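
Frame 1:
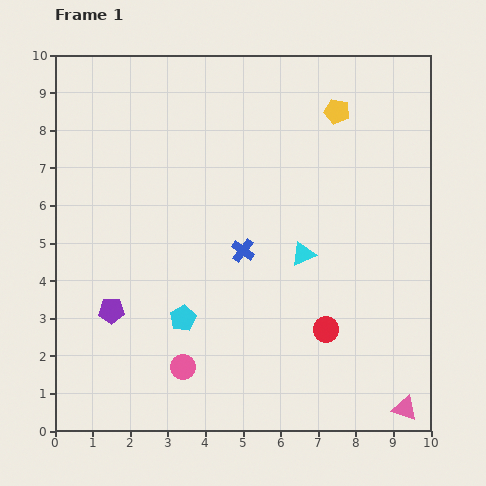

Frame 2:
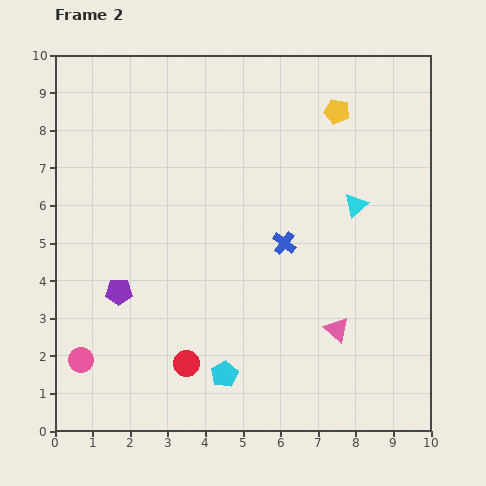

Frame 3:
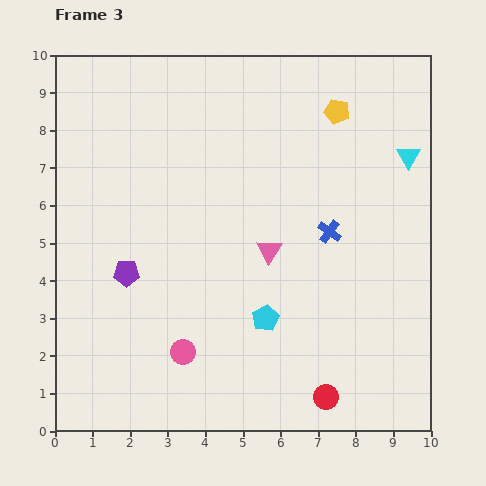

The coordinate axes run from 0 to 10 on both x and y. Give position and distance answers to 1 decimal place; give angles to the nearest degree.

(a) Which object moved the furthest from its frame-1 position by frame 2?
the red circle

(moved 3.8; next 2.8)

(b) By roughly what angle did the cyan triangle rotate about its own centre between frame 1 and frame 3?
36° counter-clockwise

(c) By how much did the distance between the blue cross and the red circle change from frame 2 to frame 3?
+0.3

Distance in frame 2: 4.1. Distance in frame 3: 4.4.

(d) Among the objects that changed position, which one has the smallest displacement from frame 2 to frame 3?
the purple pentagon

(moved 0.5)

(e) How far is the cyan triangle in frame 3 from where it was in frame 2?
1.9

The cyan triangle moved from (8.0, 6.0) to (9.4, 7.3), a distance of √(1.4² + 1.3²) ≈ 1.9.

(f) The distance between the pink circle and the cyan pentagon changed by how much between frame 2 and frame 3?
-1.4

Distance in frame 2: 3.8. Distance in frame 3: 2.4.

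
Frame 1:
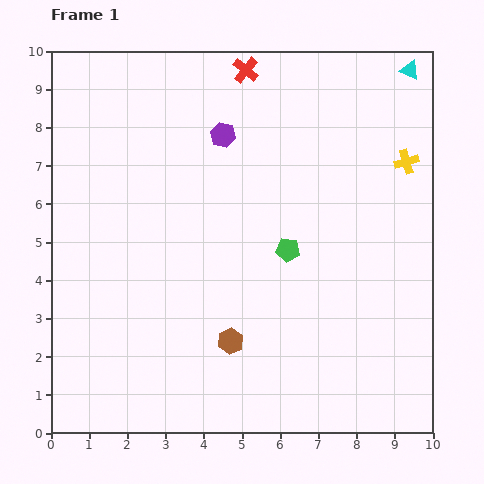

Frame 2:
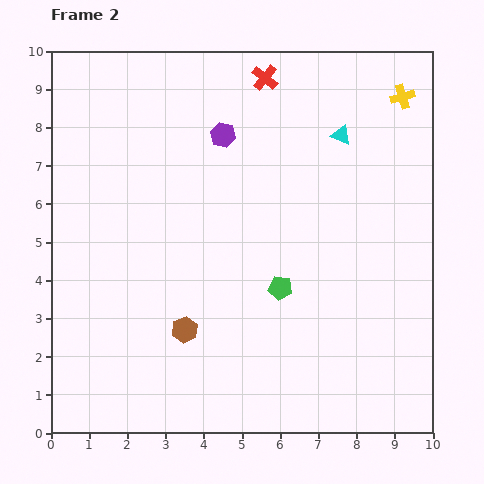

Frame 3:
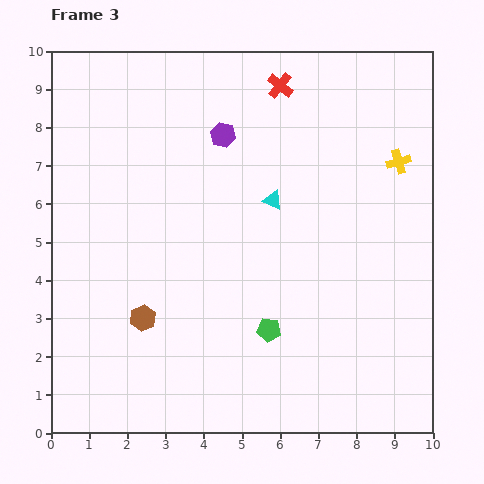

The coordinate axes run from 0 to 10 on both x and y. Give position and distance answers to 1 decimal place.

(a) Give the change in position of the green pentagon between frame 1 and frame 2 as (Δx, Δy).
(-0.2, -1.0)

The green pentagon was at (6.2, 4.8) in frame 1 and (6.0, 3.8) in frame 2.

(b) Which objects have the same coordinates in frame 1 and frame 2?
the purple hexagon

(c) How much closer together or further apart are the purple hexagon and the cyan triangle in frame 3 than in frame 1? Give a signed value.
-3.1

Distance in frame 1: 5.2. Distance in frame 3: 2.1.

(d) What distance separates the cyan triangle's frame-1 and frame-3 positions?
5.0

The cyan triangle moved from (9.4, 9.5) to (5.8, 6.1), a distance of √(3.6² + 3.4²) ≈ 5.0.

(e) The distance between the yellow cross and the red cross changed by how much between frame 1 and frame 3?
-1.1

Distance in frame 1: 4.8. Distance in frame 3: 3.7.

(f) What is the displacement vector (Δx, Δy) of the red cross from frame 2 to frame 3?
(0.4, -0.2)

The red cross was at (5.6, 9.3) in frame 2 and (6.0, 9.1) in frame 3.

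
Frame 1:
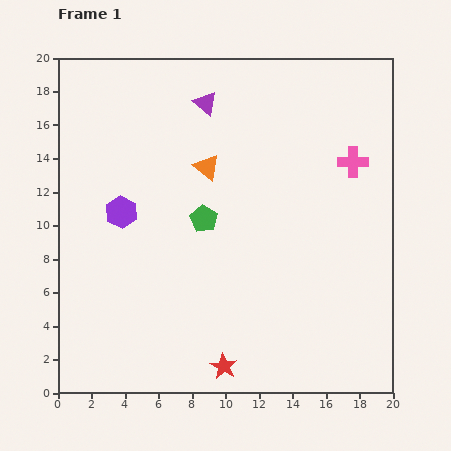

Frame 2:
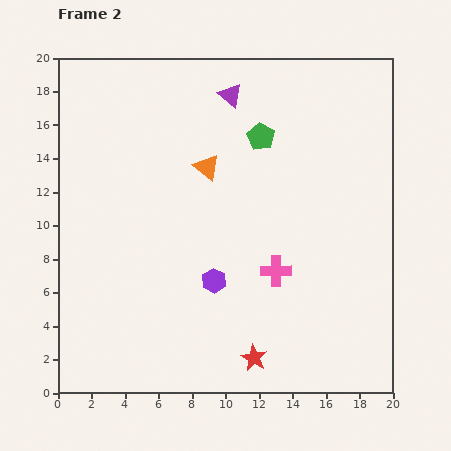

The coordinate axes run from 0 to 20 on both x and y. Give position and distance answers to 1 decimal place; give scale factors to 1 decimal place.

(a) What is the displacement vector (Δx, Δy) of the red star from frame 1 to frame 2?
(1.8, 0.5)

The red star was at (9.9, 1.6) in frame 1 and (11.7, 2.1) in frame 2.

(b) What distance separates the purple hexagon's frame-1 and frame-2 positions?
6.9

The purple hexagon moved from (3.8, 10.8) to (9.3, 6.7), a distance of √(5.5² + 4.1²) ≈ 6.9.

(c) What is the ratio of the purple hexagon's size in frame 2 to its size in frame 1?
0.8×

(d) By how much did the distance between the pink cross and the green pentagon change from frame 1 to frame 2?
-1.4

Distance in frame 1: 9.5. Distance in frame 2: 8.1.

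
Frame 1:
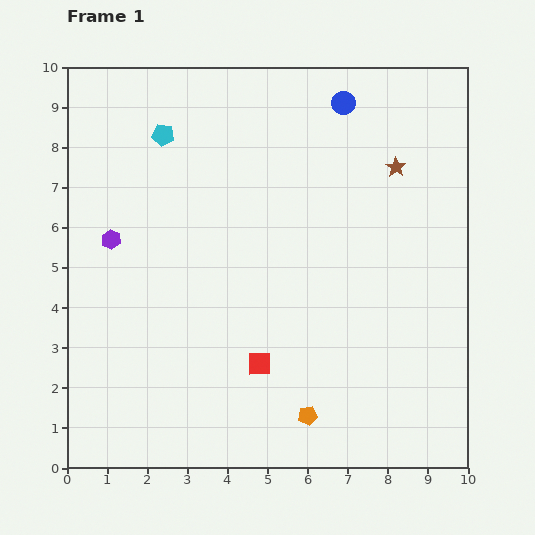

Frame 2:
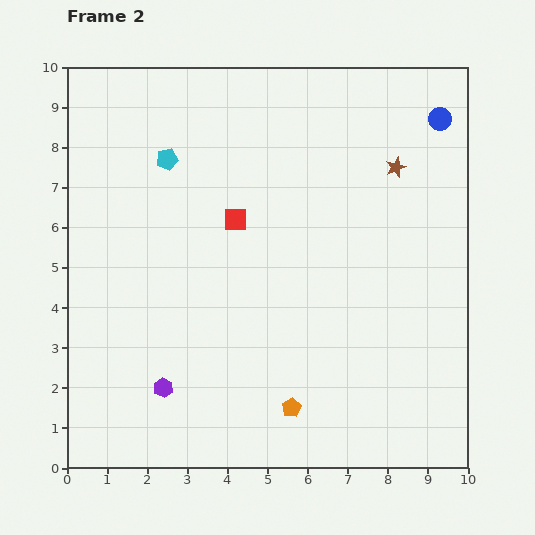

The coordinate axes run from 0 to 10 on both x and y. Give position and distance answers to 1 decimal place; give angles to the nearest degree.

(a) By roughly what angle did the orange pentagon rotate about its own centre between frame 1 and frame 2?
22° counter-clockwise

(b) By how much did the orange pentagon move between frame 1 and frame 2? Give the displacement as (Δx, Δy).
(-0.4, 0.2)

The orange pentagon was at (6.0, 1.3) in frame 1 and (5.6, 1.5) in frame 2.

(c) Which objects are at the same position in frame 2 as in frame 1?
the brown star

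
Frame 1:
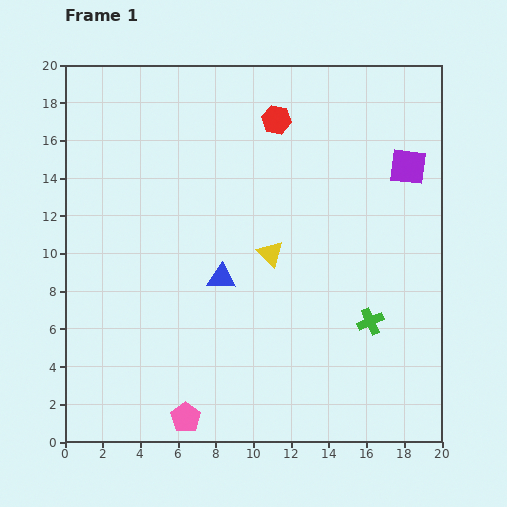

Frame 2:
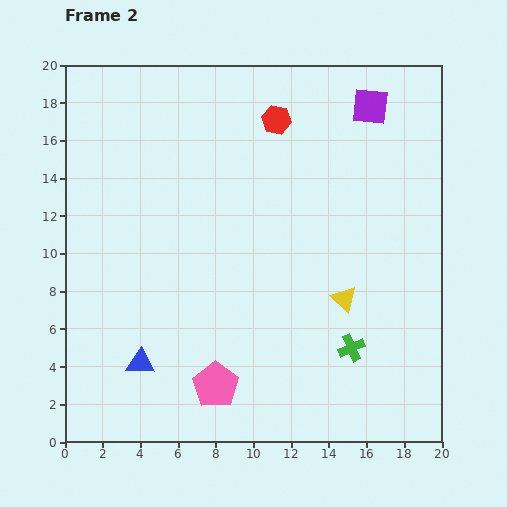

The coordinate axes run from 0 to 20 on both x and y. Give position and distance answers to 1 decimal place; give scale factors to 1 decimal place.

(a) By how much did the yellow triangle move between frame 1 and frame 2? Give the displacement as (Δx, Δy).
(3.9, -2.4)

The yellow triangle was at (10.9, 10.0) in frame 1 and (14.8, 7.6) in frame 2.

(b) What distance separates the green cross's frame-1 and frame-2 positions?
1.7

The green cross moved from (16.2, 6.4) to (15.2, 5.0), a distance of √(1.0² + 1.4²) ≈ 1.7.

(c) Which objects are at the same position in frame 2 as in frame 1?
the red hexagon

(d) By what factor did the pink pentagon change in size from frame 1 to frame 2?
1.5×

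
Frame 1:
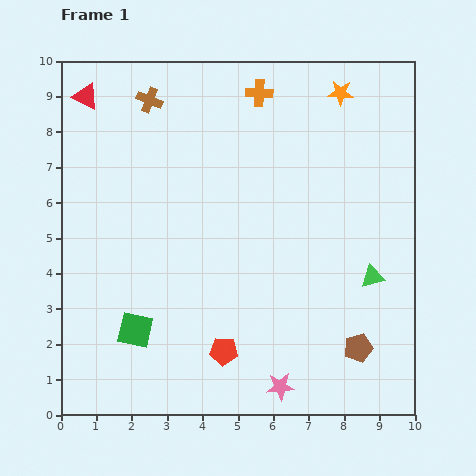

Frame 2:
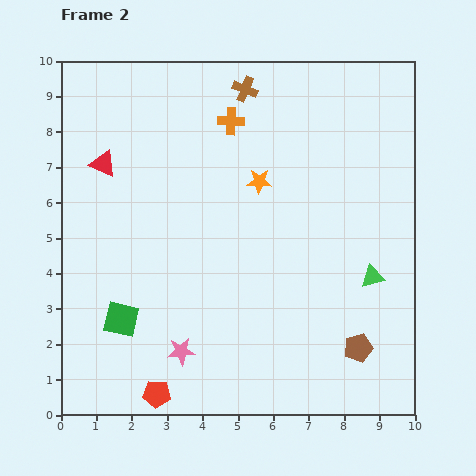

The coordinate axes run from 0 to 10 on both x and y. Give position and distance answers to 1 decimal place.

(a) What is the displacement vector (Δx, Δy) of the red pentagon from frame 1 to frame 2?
(-1.9, -1.2)

The red pentagon was at (4.6, 1.8) in frame 1 and (2.7, 0.6) in frame 2.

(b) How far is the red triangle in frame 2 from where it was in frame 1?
2.0

The red triangle moved from (0.7, 9.0) to (1.2, 7.1), a distance of √(0.5² + 1.9²) ≈ 2.0.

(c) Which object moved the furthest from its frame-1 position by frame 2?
the orange star

(moved 3.4; next 3.0)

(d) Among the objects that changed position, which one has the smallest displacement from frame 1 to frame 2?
the green square

(moved 0.5)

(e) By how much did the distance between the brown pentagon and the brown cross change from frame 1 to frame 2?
-1.2

Distance in frame 1: 9.2. Distance in frame 2: 8.0.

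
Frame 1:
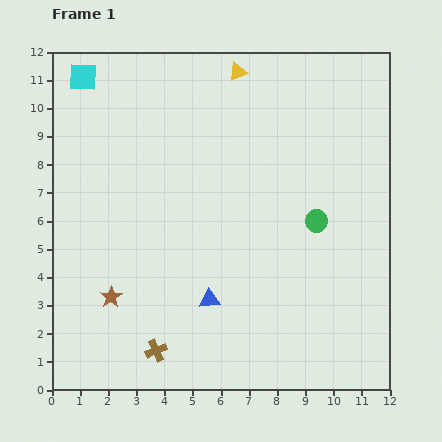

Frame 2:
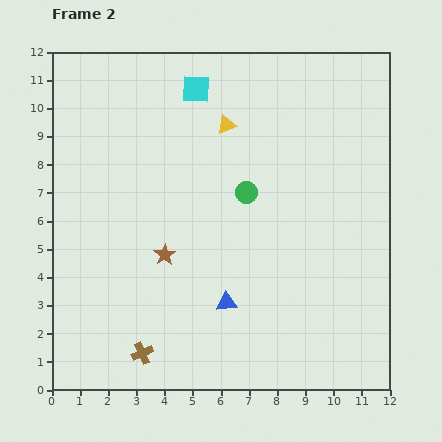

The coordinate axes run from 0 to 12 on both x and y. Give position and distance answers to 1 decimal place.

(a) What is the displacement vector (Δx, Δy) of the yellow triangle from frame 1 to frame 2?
(-0.4, -1.9)

The yellow triangle was at (6.6, 11.3) in frame 1 and (6.2, 9.4) in frame 2.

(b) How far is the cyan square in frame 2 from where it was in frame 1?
4.0

The cyan square moved from (1.1, 11.1) to (5.1, 10.7), a distance of √(4.0² + 0.4²) ≈ 4.0.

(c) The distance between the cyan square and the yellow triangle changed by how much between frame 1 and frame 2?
-3.8

Distance in frame 1: 5.5. Distance in frame 2: 1.7.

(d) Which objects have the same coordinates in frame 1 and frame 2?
none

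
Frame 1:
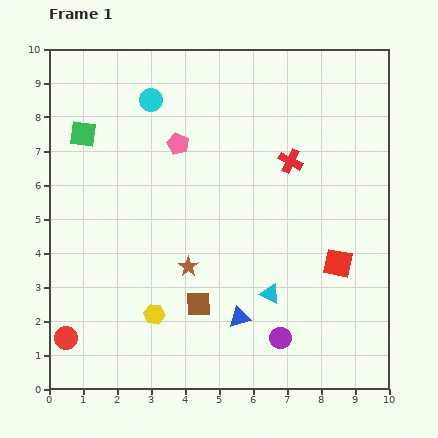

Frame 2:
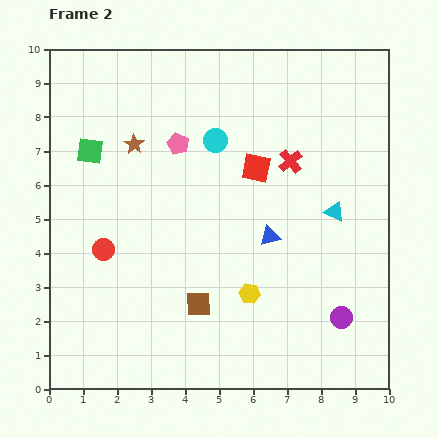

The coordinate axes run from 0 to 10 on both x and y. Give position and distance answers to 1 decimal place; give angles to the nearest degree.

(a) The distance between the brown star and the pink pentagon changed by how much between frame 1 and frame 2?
-2.3

Distance in frame 1: 3.6. Distance in frame 2: 1.3.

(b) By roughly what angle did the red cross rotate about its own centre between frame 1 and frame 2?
23° clockwise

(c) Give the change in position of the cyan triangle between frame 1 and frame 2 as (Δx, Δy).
(1.9, 2.4)

The cyan triangle was at (6.5, 2.8) in frame 1 and (8.4, 5.2) in frame 2.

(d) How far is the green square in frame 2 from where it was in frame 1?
0.5

The green square moved from (1.0, 7.5) to (1.2, 7.0), a distance of √(0.2² + 0.5²) ≈ 0.5.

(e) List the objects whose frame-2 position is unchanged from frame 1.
the red cross, the pink pentagon, the brown square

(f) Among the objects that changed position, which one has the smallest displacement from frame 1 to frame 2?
the green square

(moved 0.5)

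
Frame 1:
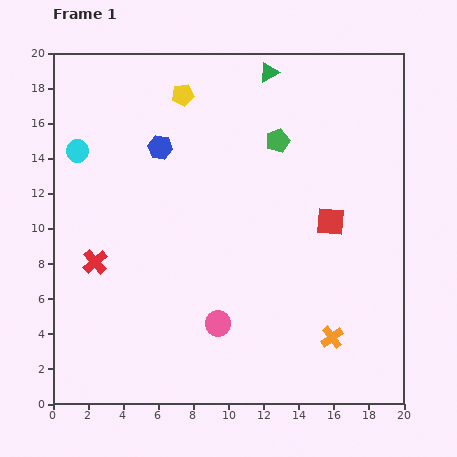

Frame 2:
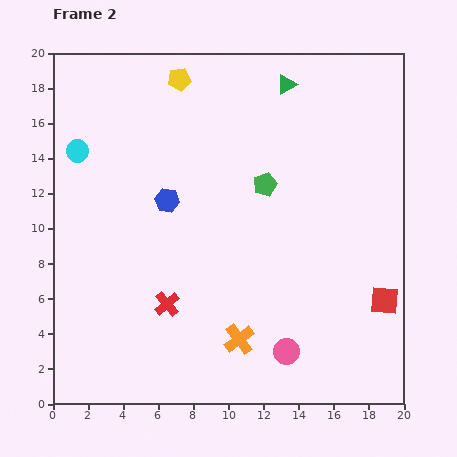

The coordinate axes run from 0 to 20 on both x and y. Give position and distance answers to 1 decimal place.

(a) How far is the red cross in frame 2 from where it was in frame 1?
4.8

The red cross moved from (2.4, 8.1) to (6.5, 5.7), a distance of √(4.1² + 2.4²) ≈ 4.8.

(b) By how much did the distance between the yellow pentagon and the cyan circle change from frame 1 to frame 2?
+0.3

Distance in frame 1: 6.8. Distance in frame 2: 7.1.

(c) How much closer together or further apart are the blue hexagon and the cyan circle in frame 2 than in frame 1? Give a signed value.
+1.1

Distance in frame 1: 4.7. Distance in frame 2: 5.8.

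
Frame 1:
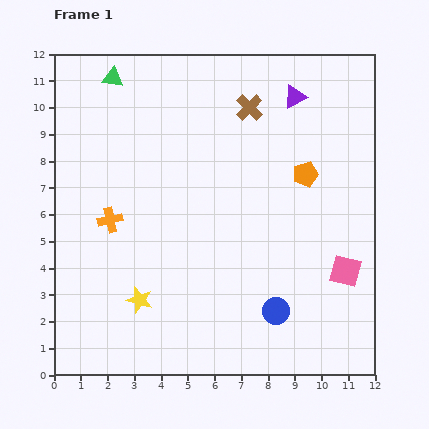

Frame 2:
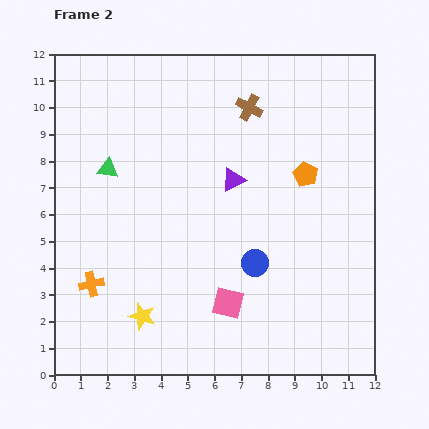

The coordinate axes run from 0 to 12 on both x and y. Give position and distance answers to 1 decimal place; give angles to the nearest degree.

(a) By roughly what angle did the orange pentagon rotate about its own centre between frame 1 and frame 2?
29° counter-clockwise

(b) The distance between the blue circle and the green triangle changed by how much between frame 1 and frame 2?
-4.1

Distance in frame 1: 10.6. Distance in frame 2: 6.5.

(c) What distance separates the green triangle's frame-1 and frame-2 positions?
3.4

The green triangle moved from (2.2, 11.1) to (2.0, 7.7), a distance of √(0.2² + 3.4²) ≈ 3.4.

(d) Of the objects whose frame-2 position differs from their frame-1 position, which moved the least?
the yellow star

(moved 0.6)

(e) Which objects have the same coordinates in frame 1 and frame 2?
the orange pentagon, the brown cross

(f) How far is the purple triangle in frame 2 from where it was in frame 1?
3.9

The purple triangle moved from (9.0, 10.4) to (6.7, 7.3), a distance of √(2.3² + 3.1²) ≈ 3.9.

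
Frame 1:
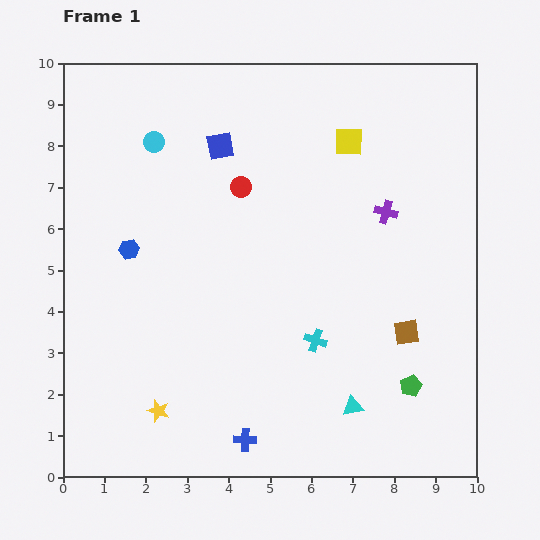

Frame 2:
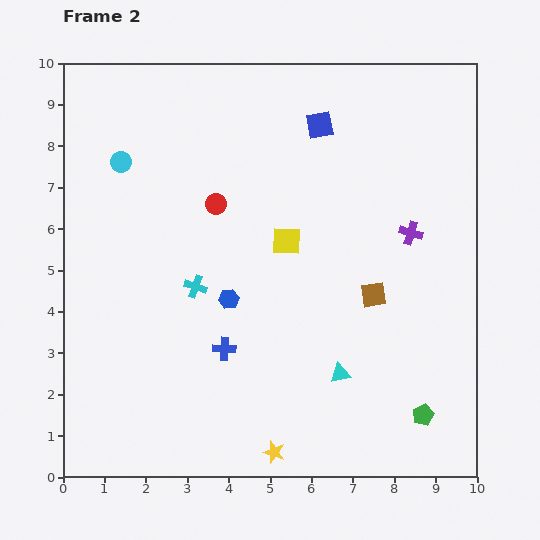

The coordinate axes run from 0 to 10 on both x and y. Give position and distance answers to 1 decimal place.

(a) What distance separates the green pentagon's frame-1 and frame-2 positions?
0.8

The green pentagon moved from (8.4, 2.2) to (8.7, 1.5), a distance of √(0.3² + 0.7²) ≈ 0.8.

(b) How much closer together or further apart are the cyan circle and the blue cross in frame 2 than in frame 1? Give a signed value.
-2.4

Distance in frame 1: 7.5. Distance in frame 2: 5.1.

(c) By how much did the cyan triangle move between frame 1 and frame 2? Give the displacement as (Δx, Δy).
(-0.3, 0.8)

The cyan triangle was at (7.0, 1.7) in frame 1 and (6.7, 2.5) in frame 2.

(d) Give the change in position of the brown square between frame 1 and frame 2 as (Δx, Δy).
(-0.8, 0.9)

The brown square was at (8.3, 3.5) in frame 1 and (7.5, 4.4) in frame 2.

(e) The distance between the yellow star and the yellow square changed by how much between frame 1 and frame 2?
-2.9

Distance in frame 1: 8.0. Distance in frame 2: 5.1.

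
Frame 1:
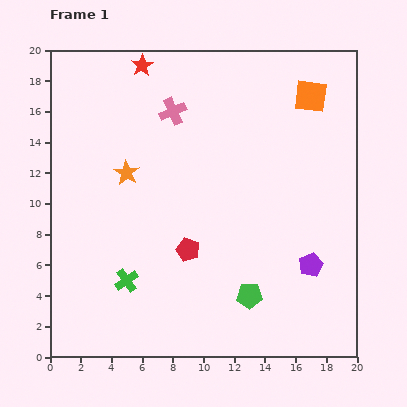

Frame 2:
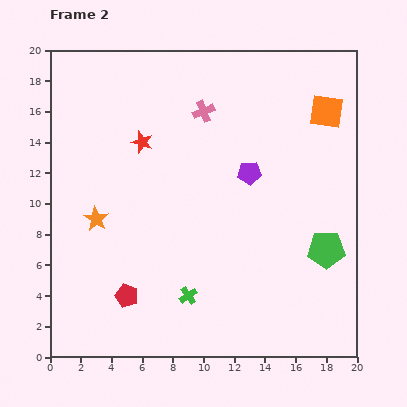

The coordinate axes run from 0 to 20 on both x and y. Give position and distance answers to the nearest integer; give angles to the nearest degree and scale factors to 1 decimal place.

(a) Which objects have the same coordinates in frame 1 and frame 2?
none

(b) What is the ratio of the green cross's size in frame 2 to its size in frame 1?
0.8×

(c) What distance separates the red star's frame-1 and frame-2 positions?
5

The red star moved from (6, 19) to (6, 14), a distance of √(0² + 5²) ≈ 5.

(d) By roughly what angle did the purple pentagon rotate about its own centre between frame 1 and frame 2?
20° clockwise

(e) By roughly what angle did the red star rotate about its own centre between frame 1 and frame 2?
23° counter-clockwise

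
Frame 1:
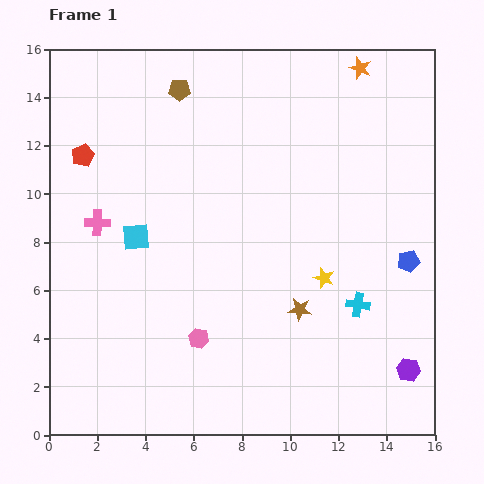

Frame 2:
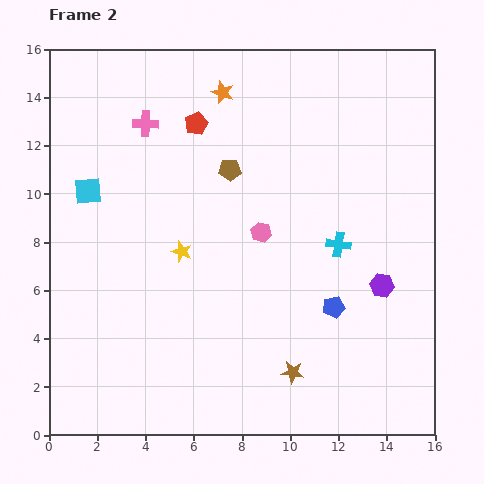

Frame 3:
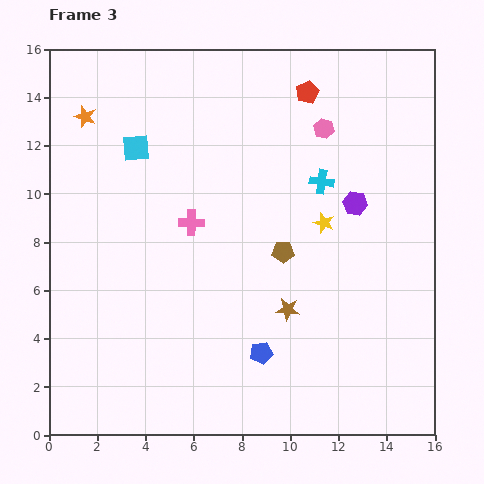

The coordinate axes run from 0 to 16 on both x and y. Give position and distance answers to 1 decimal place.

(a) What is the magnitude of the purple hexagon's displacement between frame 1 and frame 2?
3.7

The purple hexagon moved from (14.9, 2.7) to (13.8, 6.2), a distance of √(1.1² + 3.5²) ≈ 3.7.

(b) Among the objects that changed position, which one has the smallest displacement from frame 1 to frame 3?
the brown star

(moved 0.5)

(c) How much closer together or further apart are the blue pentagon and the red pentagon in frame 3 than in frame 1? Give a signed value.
-3.2

Distance in frame 1: 14.2. Distance in frame 3: 11.0.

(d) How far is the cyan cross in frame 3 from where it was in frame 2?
2.7

The cyan cross moved from (12.0, 7.9) to (11.3, 10.5), a distance of √(0.7² + 2.6²) ≈ 2.7.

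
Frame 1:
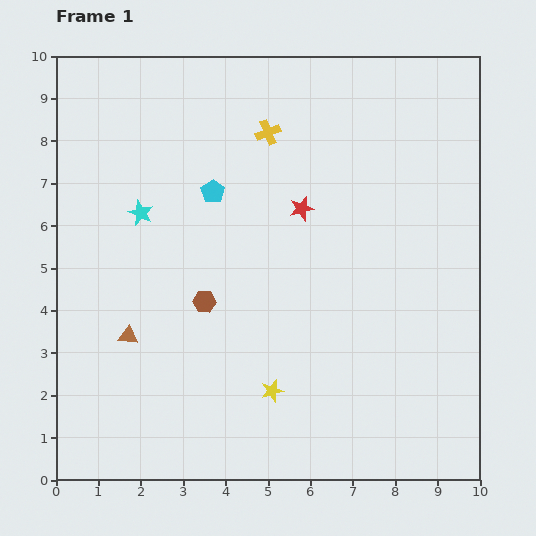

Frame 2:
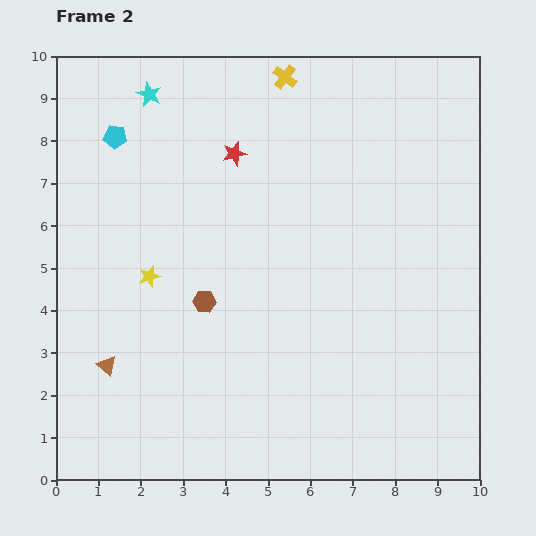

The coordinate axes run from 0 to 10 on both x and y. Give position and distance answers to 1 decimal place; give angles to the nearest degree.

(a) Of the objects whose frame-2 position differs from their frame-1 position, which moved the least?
the brown triangle

(moved 0.9)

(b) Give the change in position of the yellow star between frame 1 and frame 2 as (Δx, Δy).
(-2.9, 2.7)

The yellow star was at (5.1, 2.1) in frame 1 and (2.2, 4.8) in frame 2.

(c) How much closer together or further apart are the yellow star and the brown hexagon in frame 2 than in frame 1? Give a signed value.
-1.2

Distance in frame 1: 2.6. Distance in frame 2: 1.4.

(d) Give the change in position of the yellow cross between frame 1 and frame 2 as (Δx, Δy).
(0.4, 1.3)

The yellow cross was at (5.0, 8.2) in frame 1 and (5.4, 9.5) in frame 2.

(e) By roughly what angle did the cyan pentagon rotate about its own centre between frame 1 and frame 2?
31° counter-clockwise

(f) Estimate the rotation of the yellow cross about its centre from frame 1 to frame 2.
32° counter-clockwise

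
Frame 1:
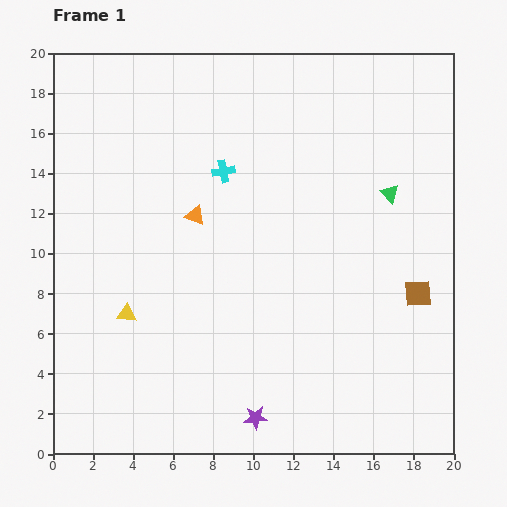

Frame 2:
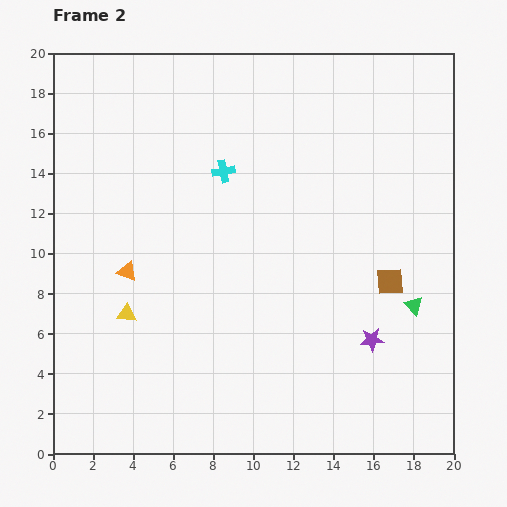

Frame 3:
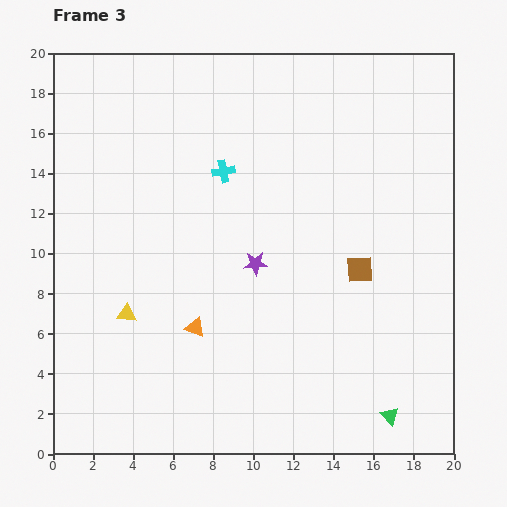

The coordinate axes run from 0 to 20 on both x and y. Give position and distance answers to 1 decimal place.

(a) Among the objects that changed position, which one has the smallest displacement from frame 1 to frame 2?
the brown square

(moved 1.5)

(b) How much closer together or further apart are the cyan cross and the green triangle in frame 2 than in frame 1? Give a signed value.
+3.2

Distance in frame 1: 8.4. Distance in frame 2: 11.6.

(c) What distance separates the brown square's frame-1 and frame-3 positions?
3.1

The brown square moved from (18.2, 8.0) to (15.3, 9.2), a distance of √(2.9² + 1.2²) ≈ 3.1.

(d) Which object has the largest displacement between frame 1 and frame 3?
the green triangle

(moved 11.1; next 7.7)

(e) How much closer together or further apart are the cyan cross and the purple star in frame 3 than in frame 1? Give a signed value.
-7.5

Distance in frame 1: 12.4. Distance in frame 3: 4.9.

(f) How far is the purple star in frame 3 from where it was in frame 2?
6.9

The purple star moved from (15.9, 5.7) to (10.1, 9.5), a distance of √(5.8² + 3.8²) ≈ 6.9.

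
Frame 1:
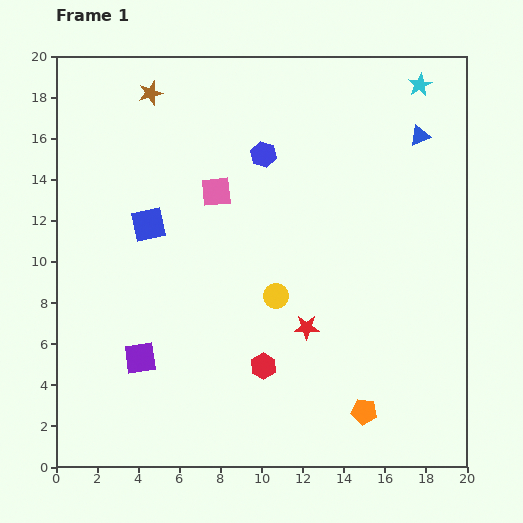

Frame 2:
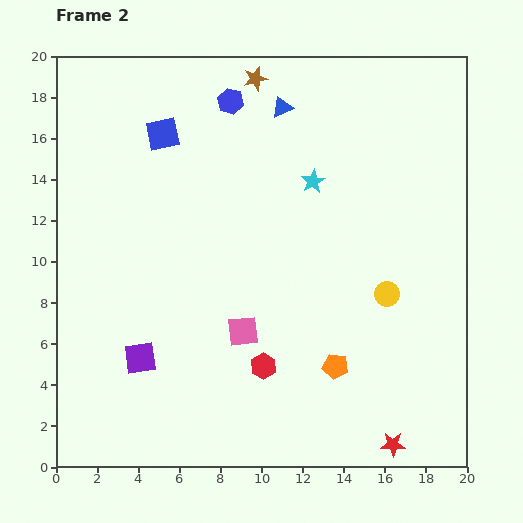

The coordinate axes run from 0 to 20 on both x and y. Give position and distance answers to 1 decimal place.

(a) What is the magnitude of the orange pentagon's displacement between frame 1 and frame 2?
2.6

The orange pentagon moved from (15.0, 2.7) to (13.6, 4.9), a distance of √(1.4² + 2.2²) ≈ 2.6.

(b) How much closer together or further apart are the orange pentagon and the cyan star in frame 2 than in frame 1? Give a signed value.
-7.0

Distance in frame 1: 16.1. Distance in frame 2: 9.1.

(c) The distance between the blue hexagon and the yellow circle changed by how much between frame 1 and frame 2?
+5.2

Distance in frame 1: 6.9. Distance in frame 2: 12.1.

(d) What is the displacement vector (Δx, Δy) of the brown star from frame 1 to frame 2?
(5.1, 0.7)

The brown star was at (4.6, 18.2) in frame 1 and (9.7, 18.9) in frame 2.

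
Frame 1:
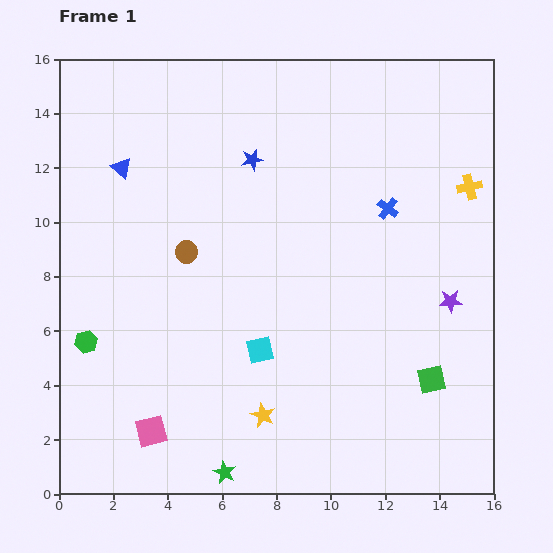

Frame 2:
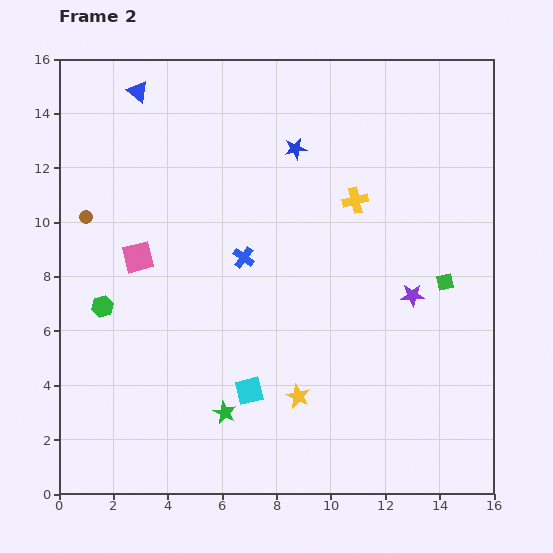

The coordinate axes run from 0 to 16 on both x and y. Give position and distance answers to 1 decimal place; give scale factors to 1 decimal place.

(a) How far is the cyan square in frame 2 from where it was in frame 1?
1.6

The cyan square moved from (7.4, 5.3) to (7.0, 3.8), a distance of √(0.4² + 1.5²) ≈ 1.6.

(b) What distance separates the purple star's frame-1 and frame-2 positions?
1.4

The purple star moved from (14.4, 7.1) to (13.0, 7.3), a distance of √(1.4² + 0.2²) ≈ 1.4.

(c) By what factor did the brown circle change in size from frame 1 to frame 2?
0.6×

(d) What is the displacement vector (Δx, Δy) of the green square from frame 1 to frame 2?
(0.5, 3.6)

The green square was at (13.7, 4.2) in frame 1 and (14.2, 7.8) in frame 2.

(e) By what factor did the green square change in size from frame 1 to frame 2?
0.6×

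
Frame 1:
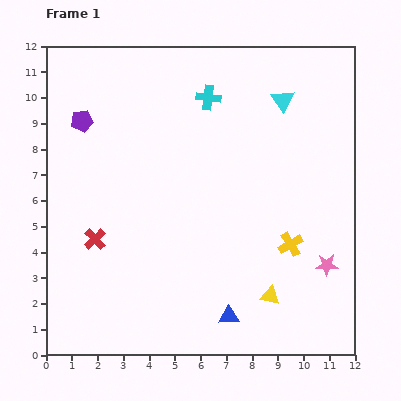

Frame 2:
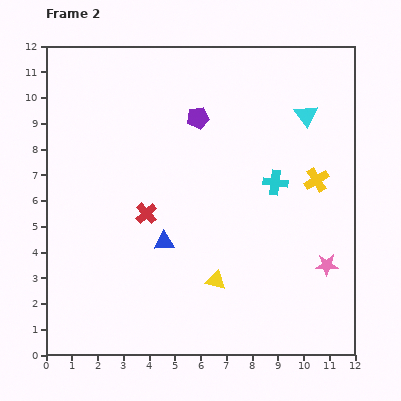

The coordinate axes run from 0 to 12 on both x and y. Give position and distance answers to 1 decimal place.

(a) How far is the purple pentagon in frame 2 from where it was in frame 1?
4.5

The purple pentagon moved from (1.4, 9.1) to (5.9, 9.2), a distance of √(4.5² + 0.1²) ≈ 4.5.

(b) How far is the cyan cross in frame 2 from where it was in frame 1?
4.2

The cyan cross moved from (6.3, 10.0) to (8.9, 6.7), a distance of √(2.6² + 3.3²) ≈ 4.2.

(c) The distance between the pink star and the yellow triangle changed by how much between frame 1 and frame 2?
+1.8

Distance in frame 1: 2.5. Distance in frame 2: 4.3.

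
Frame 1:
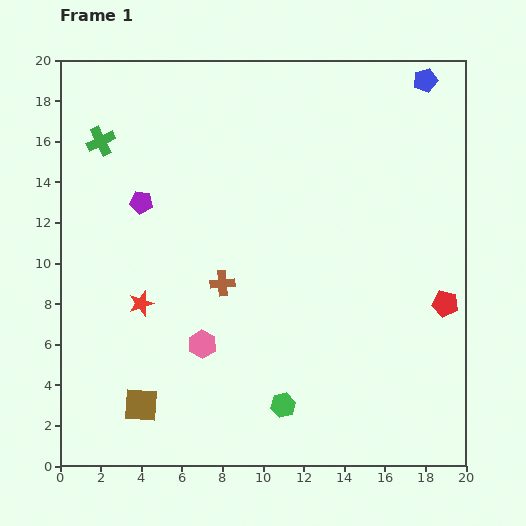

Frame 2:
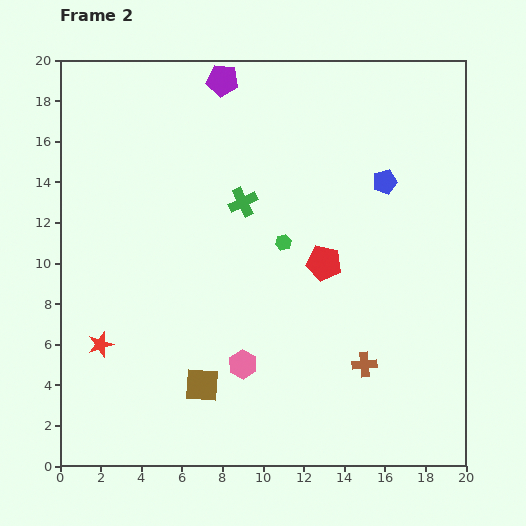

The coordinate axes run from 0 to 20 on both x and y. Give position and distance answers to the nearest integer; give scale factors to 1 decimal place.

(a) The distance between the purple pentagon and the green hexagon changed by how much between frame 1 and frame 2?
-3

Distance in frame 1: 12. Distance in frame 2: 9.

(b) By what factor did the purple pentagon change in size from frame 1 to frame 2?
1.4×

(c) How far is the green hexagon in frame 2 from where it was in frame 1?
8

The green hexagon moved from (11, 3) to (11, 11), a distance of √(0² + 8²) ≈ 8.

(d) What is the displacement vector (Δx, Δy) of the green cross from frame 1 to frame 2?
(7, -3)

The green cross was at (2, 16) in frame 1 and (9, 13) in frame 2.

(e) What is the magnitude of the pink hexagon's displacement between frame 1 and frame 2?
2

The pink hexagon moved from (7, 6) to (9, 5), a distance of √(2² + 1²) ≈ 2.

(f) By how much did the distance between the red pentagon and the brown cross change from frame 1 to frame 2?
-6

Distance in frame 1: 11. Distance in frame 2: 5.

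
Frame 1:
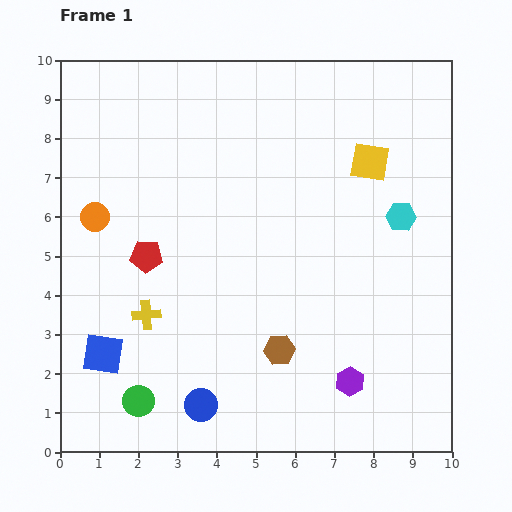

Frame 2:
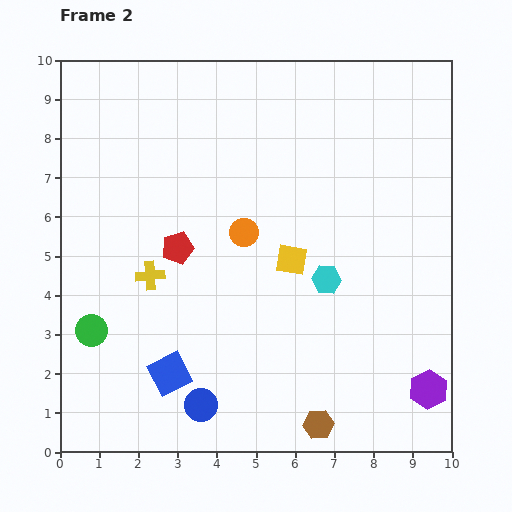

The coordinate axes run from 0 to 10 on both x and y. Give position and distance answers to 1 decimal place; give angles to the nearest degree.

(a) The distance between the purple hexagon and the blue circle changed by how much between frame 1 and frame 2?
+2.0

Distance in frame 1: 3.8. Distance in frame 2: 5.8.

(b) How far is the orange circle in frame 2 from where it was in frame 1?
3.8

The orange circle moved from (0.9, 6.0) to (4.7, 5.6), a distance of √(3.8² + 0.4²) ≈ 3.8.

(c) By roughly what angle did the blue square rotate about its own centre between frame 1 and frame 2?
36° counter-clockwise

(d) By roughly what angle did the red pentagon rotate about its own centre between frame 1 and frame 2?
20° counter-clockwise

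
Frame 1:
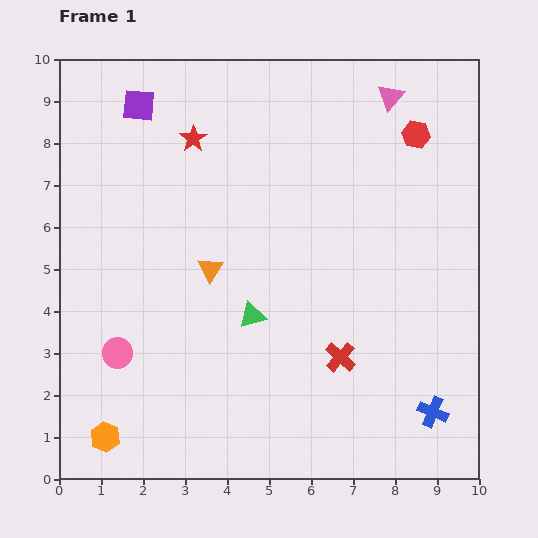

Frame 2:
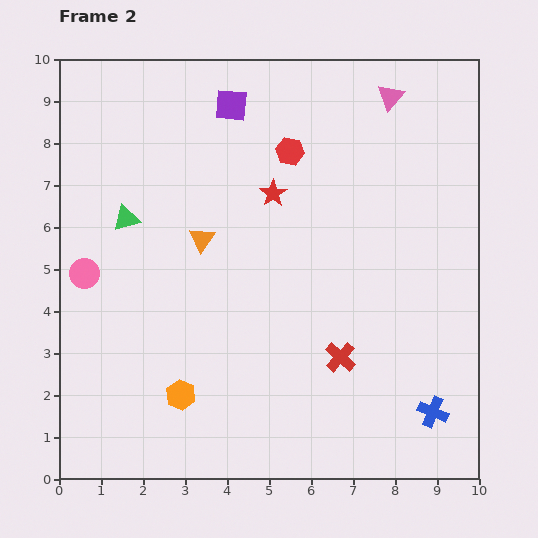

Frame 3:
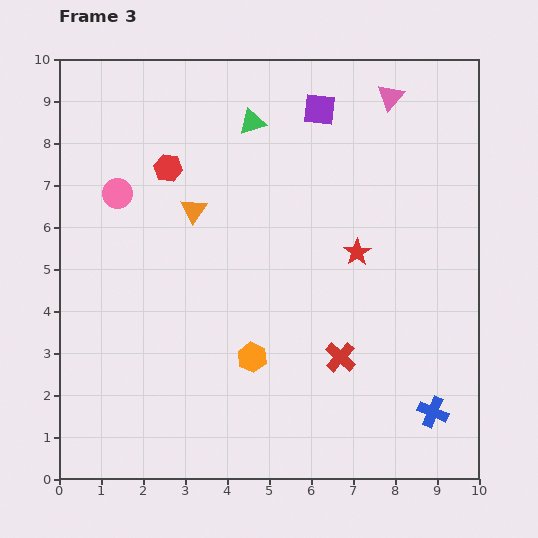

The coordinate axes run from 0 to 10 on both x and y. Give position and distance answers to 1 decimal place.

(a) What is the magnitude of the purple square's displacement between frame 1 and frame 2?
2.2

The purple square moved from (1.9, 8.9) to (4.1, 8.9), a distance of √(2.2² + 0.0²) ≈ 2.2.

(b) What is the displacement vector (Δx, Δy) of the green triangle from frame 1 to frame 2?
(-3.0, 2.3)

The green triangle was at (4.6, 3.9) in frame 1 and (1.6, 6.2) in frame 2.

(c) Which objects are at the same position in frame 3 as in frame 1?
the blue cross, the red cross, the pink triangle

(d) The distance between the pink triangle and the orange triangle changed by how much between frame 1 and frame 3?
-0.5

Distance in frame 1: 5.9. Distance in frame 3: 5.4.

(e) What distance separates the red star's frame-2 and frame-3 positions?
2.4

The red star moved from (5.1, 6.8) to (7.1, 5.4), a distance of √(2.0² + 1.4²) ≈ 2.4.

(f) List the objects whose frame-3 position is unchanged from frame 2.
the blue cross, the red cross, the pink triangle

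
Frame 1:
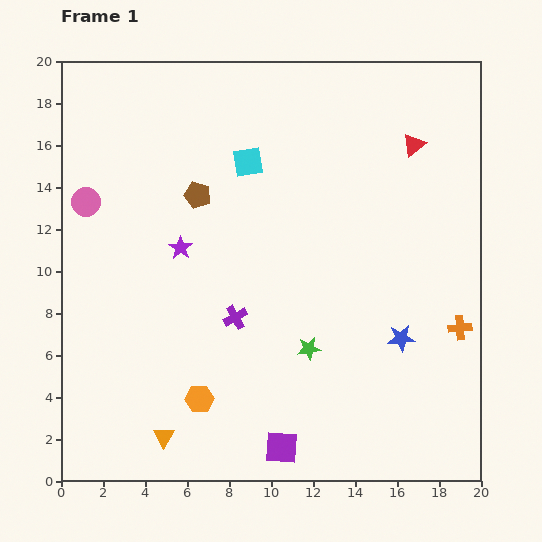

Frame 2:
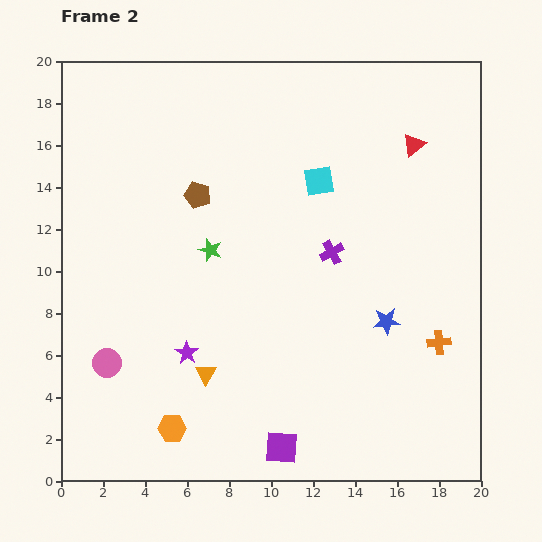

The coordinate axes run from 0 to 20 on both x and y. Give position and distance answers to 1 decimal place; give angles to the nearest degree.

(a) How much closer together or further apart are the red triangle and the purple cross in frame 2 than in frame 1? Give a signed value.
-5.4

Distance in frame 1: 11.8. Distance in frame 2: 6.4.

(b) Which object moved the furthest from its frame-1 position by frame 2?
the pink circle

(moved 7.8; next 6.6)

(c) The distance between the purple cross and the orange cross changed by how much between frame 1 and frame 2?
-4.0

Distance in frame 1: 10.7. Distance in frame 2: 6.7.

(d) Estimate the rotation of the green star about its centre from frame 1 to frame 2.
27° clockwise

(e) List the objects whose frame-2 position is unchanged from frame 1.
the brown pentagon, the purple square, the red triangle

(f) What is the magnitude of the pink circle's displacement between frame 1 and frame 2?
7.8

The pink circle moved from (1.2, 13.3) to (2.2, 5.6), a distance of √(1.0² + 7.7²) ≈ 7.8.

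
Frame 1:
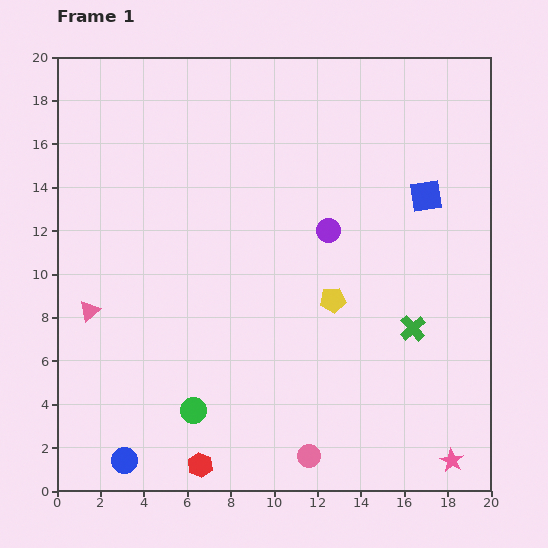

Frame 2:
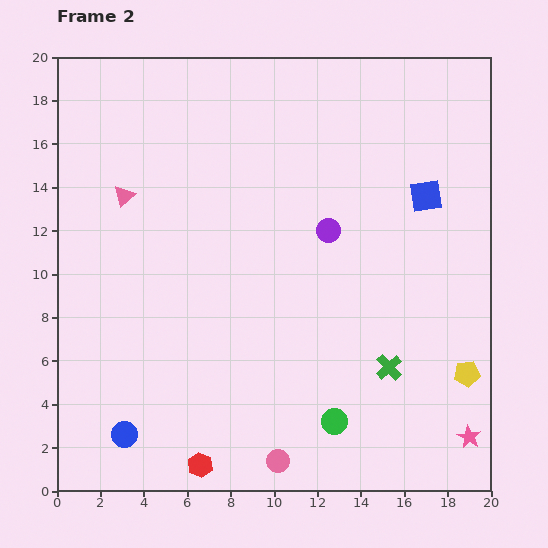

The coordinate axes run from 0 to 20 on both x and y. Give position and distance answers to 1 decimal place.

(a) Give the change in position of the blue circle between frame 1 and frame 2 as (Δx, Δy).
(0.0, 1.2)

The blue circle was at (3.1, 1.4) in frame 1 and (3.1, 2.6) in frame 2.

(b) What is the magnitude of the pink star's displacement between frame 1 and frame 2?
1.4

The pink star moved from (18.2, 1.4) to (19.0, 2.5), a distance of √(0.8² + 1.1²) ≈ 1.4.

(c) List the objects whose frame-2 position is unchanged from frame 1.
the red hexagon, the purple circle, the blue square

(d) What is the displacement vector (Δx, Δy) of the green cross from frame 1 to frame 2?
(-1.1, -1.8)

The green cross was at (16.4, 7.5) in frame 1 and (15.3, 5.7) in frame 2.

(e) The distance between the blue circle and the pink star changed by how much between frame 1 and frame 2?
+0.8

Distance in frame 1: 15.1. Distance in frame 2: 15.9.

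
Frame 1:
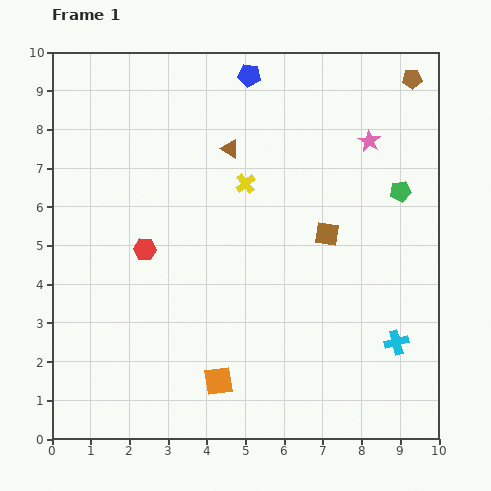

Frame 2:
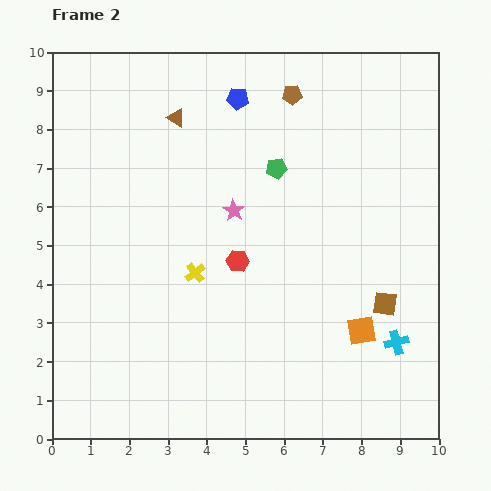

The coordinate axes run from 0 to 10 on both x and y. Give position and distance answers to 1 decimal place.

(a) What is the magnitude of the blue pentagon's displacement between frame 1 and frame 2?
0.7

The blue pentagon moved from (5.1, 9.4) to (4.8, 8.8), a distance of √(0.3² + 0.6²) ≈ 0.7.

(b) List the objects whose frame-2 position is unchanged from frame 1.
the cyan cross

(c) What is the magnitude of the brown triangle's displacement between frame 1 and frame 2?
1.6

The brown triangle moved from (4.6, 7.5) to (3.2, 8.3), a distance of √(1.4² + 0.8²) ≈ 1.6.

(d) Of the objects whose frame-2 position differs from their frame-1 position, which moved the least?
the blue pentagon

(moved 0.7)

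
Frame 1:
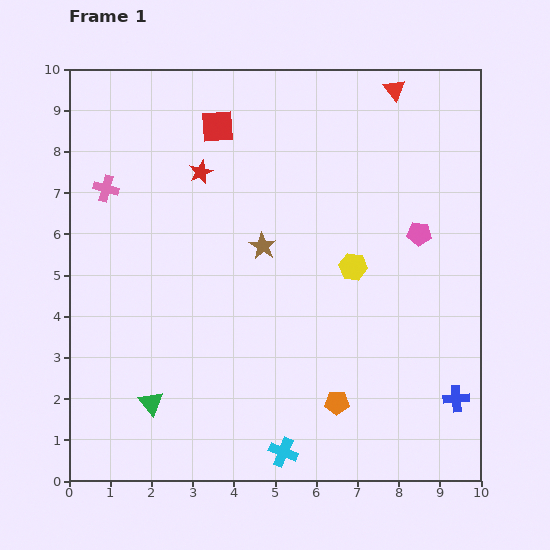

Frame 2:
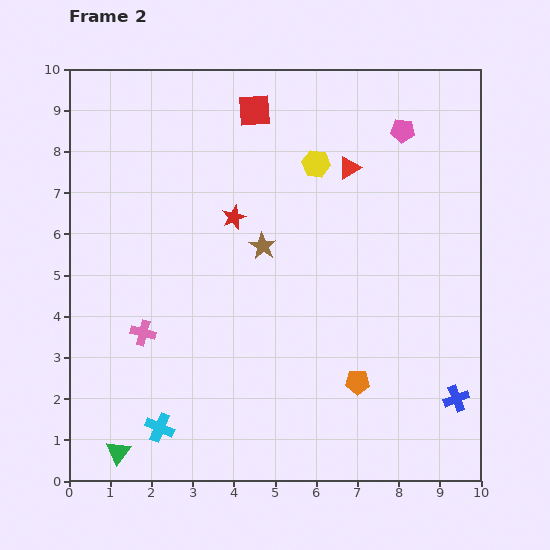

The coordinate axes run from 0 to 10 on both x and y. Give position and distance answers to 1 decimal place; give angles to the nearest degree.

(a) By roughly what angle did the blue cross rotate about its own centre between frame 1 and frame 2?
16° counter-clockwise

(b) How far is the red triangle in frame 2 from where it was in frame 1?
2.2

The red triangle moved from (7.9, 9.5) to (6.8, 7.6), a distance of √(1.1² + 1.9²) ≈ 2.2.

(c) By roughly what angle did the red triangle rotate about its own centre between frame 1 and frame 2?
38° clockwise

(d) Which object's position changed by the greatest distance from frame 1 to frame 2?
the pink cross

(moved 3.6; next 3.1)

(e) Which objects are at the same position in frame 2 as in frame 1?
the blue cross, the brown star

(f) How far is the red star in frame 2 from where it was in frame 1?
1.4

The red star moved from (3.2, 7.5) to (4.0, 6.4), a distance of √(0.8² + 1.1²) ≈ 1.4.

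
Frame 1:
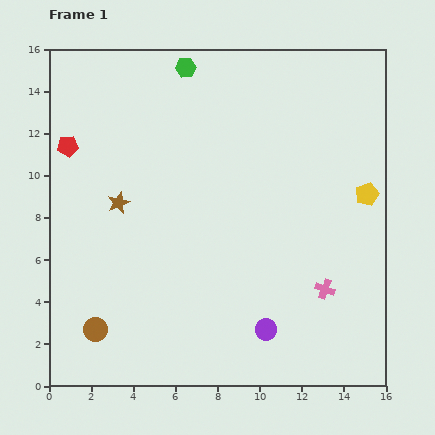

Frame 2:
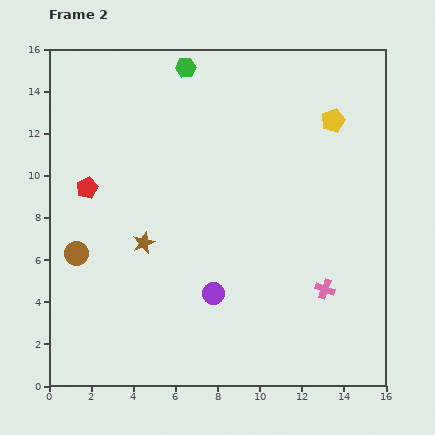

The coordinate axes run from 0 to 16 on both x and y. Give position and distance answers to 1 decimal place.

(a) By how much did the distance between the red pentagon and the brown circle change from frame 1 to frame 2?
-5.7

Distance in frame 1: 8.8. Distance in frame 2: 3.1.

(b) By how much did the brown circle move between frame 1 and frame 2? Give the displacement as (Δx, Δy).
(-0.9, 3.6)

The brown circle was at (2.2, 2.7) in frame 1 and (1.3, 6.3) in frame 2.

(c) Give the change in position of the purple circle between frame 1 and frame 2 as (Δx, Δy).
(-2.5, 1.7)

The purple circle was at (10.3, 2.7) in frame 1 and (7.8, 4.4) in frame 2.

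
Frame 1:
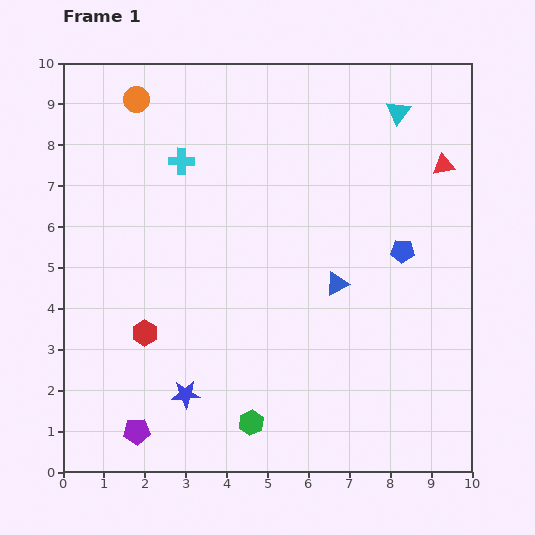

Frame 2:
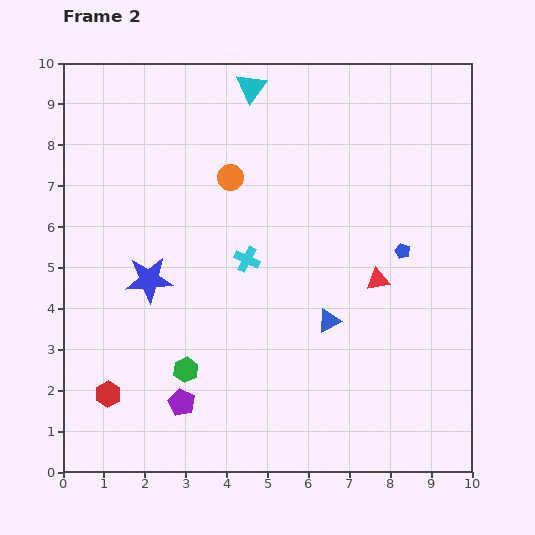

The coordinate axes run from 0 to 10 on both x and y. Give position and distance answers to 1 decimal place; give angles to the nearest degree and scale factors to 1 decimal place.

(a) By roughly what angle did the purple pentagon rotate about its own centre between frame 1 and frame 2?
29° clockwise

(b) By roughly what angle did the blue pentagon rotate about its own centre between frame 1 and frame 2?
16° clockwise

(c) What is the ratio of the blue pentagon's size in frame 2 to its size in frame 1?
0.6×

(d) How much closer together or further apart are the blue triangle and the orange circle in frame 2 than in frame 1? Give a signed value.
-2.5

Distance in frame 1: 6.7. Distance in frame 2: 4.2.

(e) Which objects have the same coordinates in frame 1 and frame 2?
the blue pentagon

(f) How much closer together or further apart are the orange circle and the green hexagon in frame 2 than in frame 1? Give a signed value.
-3.6

Distance in frame 1: 8.4. Distance in frame 2: 4.8.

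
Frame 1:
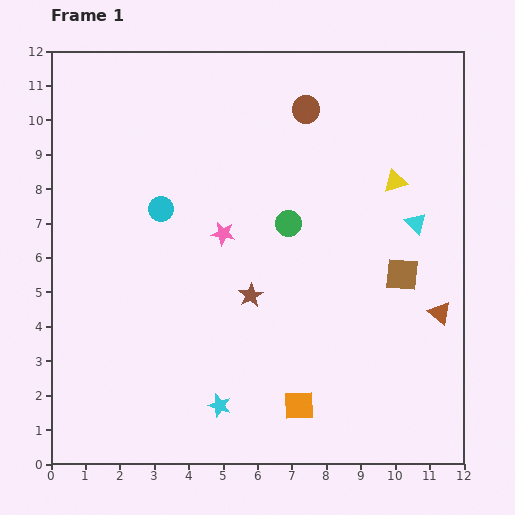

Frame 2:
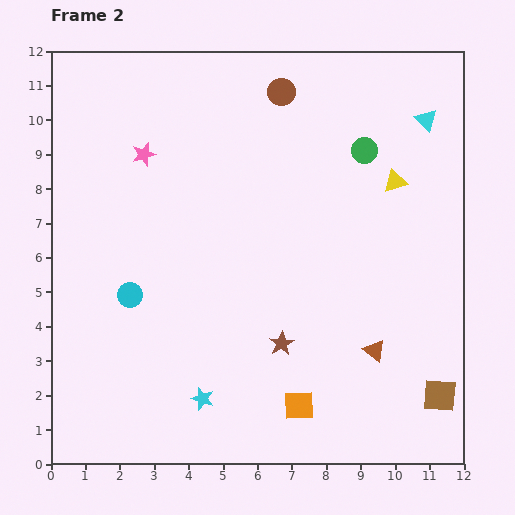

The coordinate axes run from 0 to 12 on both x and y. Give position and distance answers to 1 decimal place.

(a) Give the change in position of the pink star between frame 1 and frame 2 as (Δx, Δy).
(-2.3, 2.3)

The pink star was at (5.0, 6.7) in frame 1 and (2.7, 9.0) in frame 2.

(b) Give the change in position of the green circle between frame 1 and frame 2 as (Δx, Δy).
(2.2, 2.1)

The green circle was at (6.9, 7.0) in frame 1 and (9.1, 9.1) in frame 2.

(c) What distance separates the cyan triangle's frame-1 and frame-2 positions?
3.0

The cyan triangle moved from (10.6, 7.0) to (10.9, 10.0), a distance of √(0.3² + 3.0²) ≈ 3.0.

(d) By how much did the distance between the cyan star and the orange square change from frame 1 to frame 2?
+0.5

Distance in frame 1: 2.3. Distance in frame 2: 2.8.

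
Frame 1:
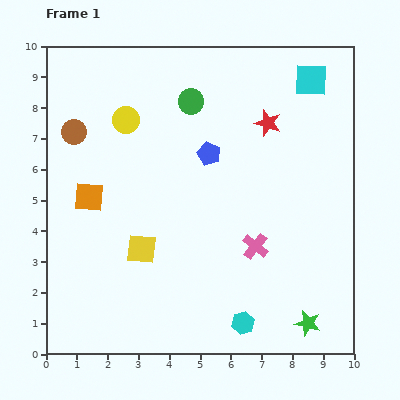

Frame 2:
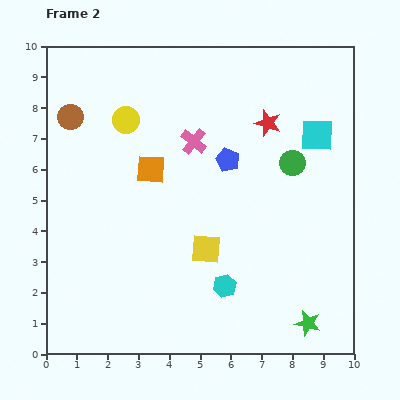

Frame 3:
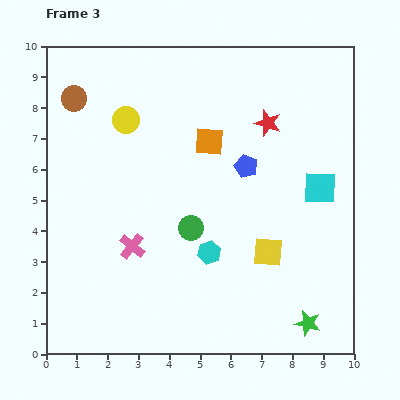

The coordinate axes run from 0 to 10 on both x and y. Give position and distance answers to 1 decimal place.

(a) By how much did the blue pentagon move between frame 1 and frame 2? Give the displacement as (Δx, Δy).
(0.6, -0.2)

The blue pentagon was at (5.3, 6.5) in frame 1 and (5.9, 6.3) in frame 2.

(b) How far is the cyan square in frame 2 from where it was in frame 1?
1.8

The cyan square moved from (8.6, 8.9) to (8.8, 7.1), a distance of √(0.2² + 1.8²) ≈ 1.8.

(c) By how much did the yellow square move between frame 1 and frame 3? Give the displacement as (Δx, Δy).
(4.1, -0.1)

The yellow square was at (3.1, 3.4) in frame 1 and (7.2, 3.3) in frame 3.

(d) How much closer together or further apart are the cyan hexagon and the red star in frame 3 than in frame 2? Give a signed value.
-0.9

Distance in frame 2: 5.5. Distance in frame 3: 4.6.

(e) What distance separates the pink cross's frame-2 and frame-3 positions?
3.9

The pink cross moved from (4.8, 6.9) to (2.8, 3.5), a distance of √(2.0² + 3.4²) ≈ 3.9.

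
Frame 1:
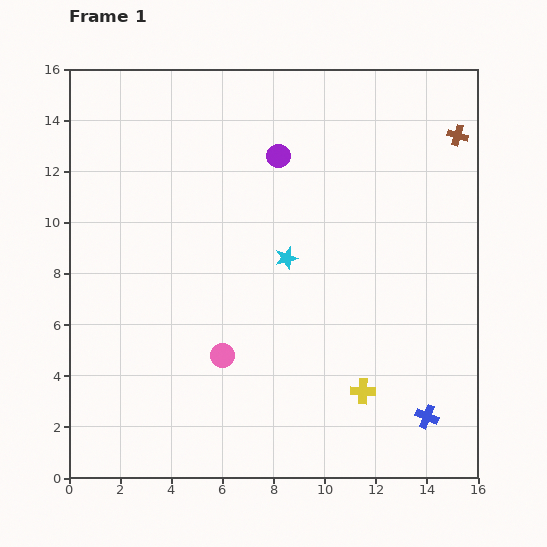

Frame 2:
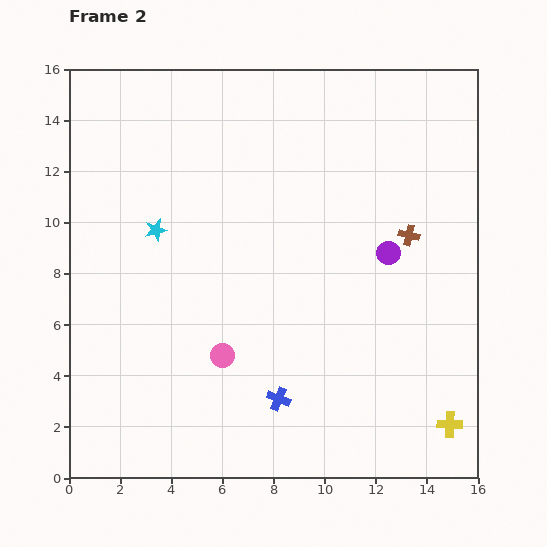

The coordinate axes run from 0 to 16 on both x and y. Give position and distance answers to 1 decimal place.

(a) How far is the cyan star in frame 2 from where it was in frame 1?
5.2

The cyan star moved from (8.5, 8.6) to (3.4, 9.7), a distance of √(5.1² + 1.1²) ≈ 5.2.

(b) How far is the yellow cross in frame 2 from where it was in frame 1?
3.6

The yellow cross moved from (11.5, 3.4) to (14.9, 2.1), a distance of √(3.4² + 1.3²) ≈ 3.6.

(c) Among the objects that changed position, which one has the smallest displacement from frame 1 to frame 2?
the yellow cross

(moved 3.6)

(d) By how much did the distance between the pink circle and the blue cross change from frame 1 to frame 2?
-5.6

Distance in frame 1: 8.4. Distance in frame 2: 2.8.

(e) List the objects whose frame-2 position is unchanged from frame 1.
the pink circle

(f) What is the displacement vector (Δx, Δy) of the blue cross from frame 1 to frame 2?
(-5.8, 0.7)

The blue cross was at (14.0, 2.4) in frame 1 and (8.2, 3.1) in frame 2.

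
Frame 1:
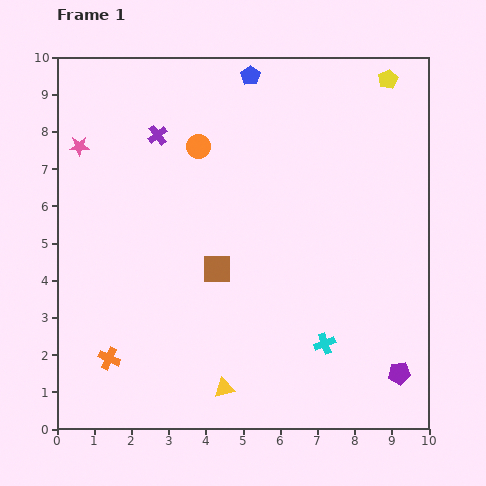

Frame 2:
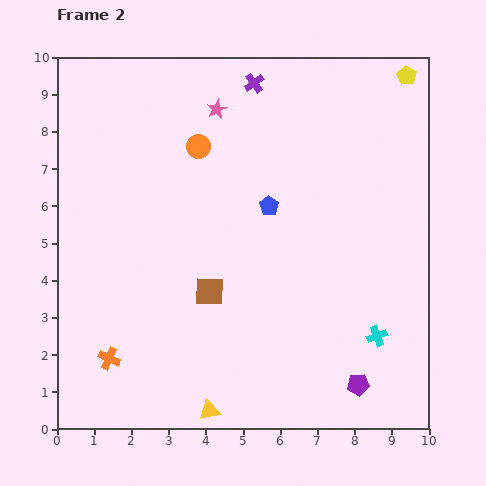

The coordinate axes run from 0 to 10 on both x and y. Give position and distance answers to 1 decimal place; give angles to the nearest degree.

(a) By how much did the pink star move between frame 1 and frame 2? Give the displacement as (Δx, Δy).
(3.7, 1.0)

The pink star was at (0.6, 7.6) in frame 1 and (4.3, 8.6) in frame 2.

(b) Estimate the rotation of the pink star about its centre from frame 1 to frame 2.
26° counter-clockwise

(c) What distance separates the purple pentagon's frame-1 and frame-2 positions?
1.1

The purple pentagon moved from (9.2, 1.5) to (8.1, 1.2), a distance of √(1.1² + 0.3²) ≈ 1.1.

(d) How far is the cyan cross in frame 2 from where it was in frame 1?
1.4

The cyan cross moved from (7.2, 2.3) to (8.6, 2.5), a distance of √(1.4² + 0.2²) ≈ 1.4.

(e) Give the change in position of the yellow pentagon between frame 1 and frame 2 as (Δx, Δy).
(0.5, 0.1)

The yellow pentagon was at (8.9, 9.4) in frame 1 and (9.4, 9.5) in frame 2.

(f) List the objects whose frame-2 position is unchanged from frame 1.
the orange cross, the orange circle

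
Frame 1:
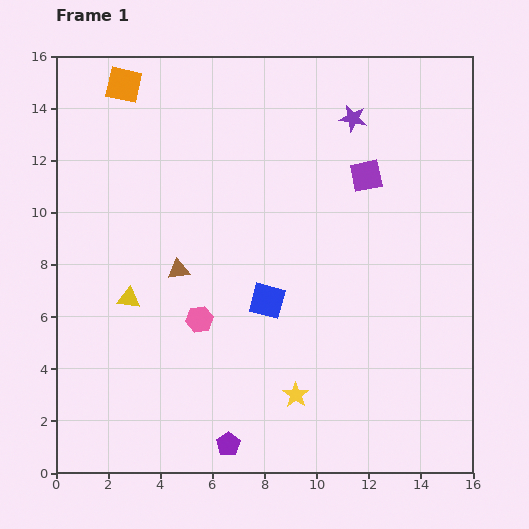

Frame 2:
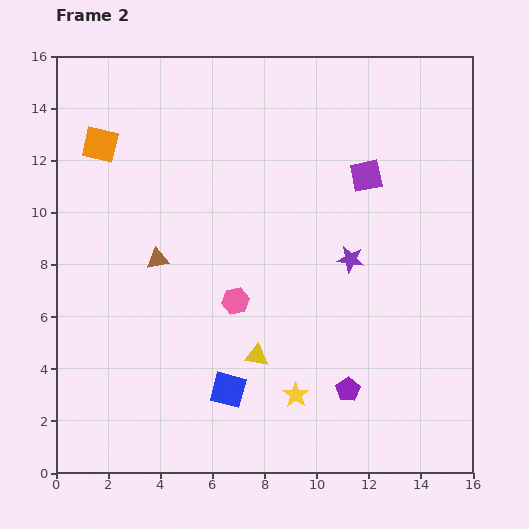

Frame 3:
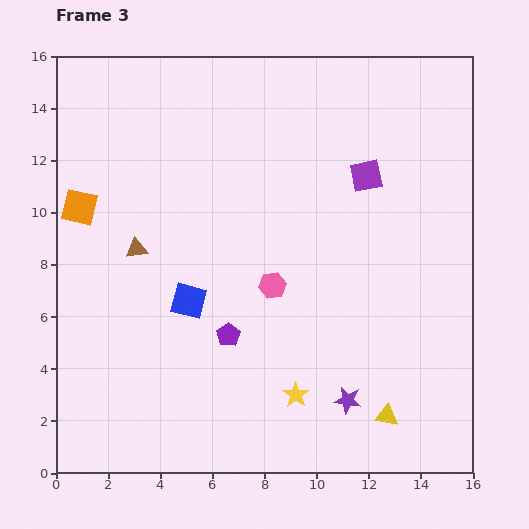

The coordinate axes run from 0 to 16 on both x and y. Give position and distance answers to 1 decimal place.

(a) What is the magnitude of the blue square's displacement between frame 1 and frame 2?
3.7

The blue square moved from (8.1, 6.6) to (6.6, 3.2), a distance of √(1.5² + 3.4²) ≈ 3.7.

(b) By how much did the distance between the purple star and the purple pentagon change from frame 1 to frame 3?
-8.2

Distance in frame 1: 13.4. Distance in frame 3: 5.2.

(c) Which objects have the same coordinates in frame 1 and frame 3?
the purple square, the yellow star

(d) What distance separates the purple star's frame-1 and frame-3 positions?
10.8

The purple star moved from (11.4, 13.6) to (11.2, 2.8), a distance of √(0.2² + 10.8²) ≈ 10.8.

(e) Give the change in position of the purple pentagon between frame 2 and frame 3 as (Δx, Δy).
(-4.6, 2.1)

The purple pentagon was at (11.2, 3.2) in frame 2 and (6.6, 5.3) in frame 3.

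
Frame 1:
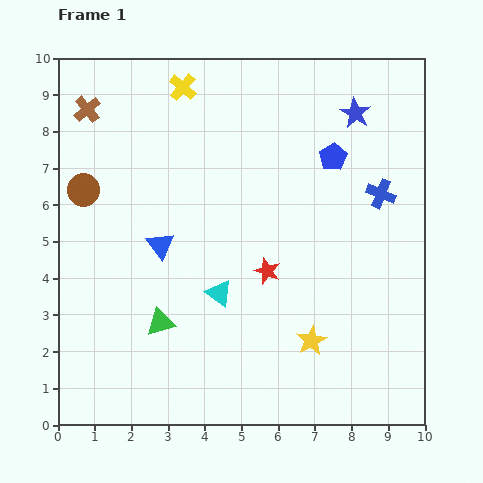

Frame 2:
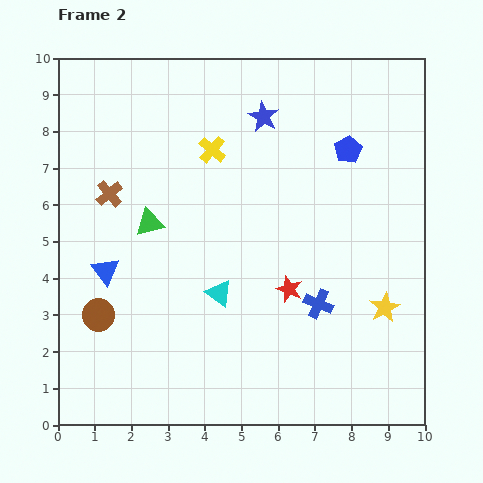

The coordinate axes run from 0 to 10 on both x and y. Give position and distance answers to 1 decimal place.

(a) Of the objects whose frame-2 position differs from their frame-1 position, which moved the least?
the blue pentagon

(moved 0.4)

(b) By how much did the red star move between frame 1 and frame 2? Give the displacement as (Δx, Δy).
(0.6, -0.5)

The red star was at (5.7, 4.2) in frame 1 and (6.3, 3.7) in frame 2.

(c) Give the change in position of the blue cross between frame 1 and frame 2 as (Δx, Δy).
(-1.7, -3.0)

The blue cross was at (8.8, 6.3) in frame 1 and (7.1, 3.3) in frame 2.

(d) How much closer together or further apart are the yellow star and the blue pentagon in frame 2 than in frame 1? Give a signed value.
-0.6

Distance in frame 1: 5.0. Distance in frame 2: 4.4.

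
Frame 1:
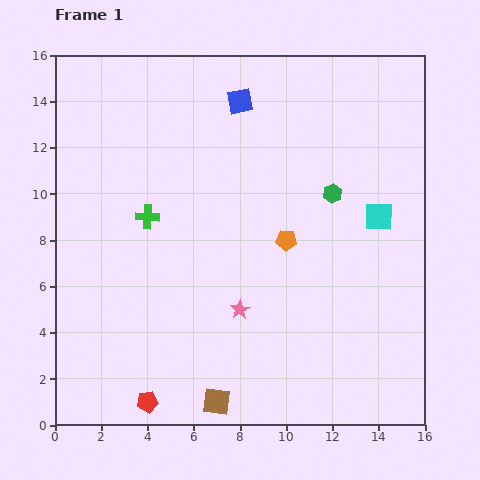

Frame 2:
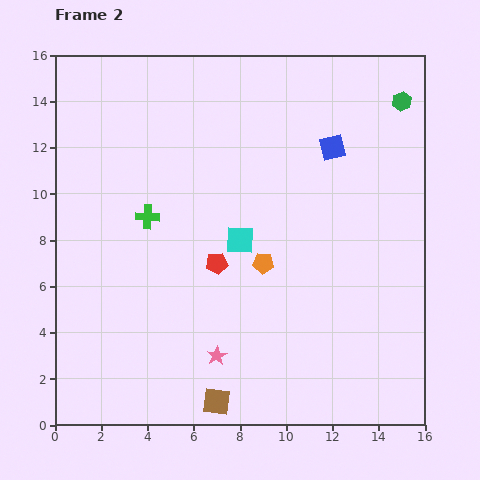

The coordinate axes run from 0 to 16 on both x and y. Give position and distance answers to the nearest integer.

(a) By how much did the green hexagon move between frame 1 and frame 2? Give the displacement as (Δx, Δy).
(3, 4)

The green hexagon was at (12, 10) in frame 1 and (15, 14) in frame 2.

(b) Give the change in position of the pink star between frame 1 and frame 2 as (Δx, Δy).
(-1, -2)

The pink star was at (8, 5) in frame 1 and (7, 3) in frame 2.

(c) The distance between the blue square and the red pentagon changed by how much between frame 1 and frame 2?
-7

Distance in frame 1: 14. Distance in frame 2: 7.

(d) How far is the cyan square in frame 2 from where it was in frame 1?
6

The cyan square moved from (14, 9) to (8, 8), a distance of √(6² + 1²) ≈ 6.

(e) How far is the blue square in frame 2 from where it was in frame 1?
4

The blue square moved from (8, 14) to (12, 12), a distance of √(4² + 2²) ≈ 4.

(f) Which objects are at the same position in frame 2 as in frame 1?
the brown square, the green cross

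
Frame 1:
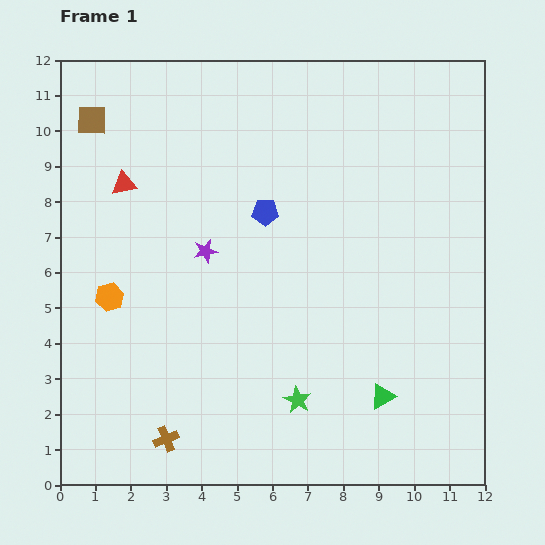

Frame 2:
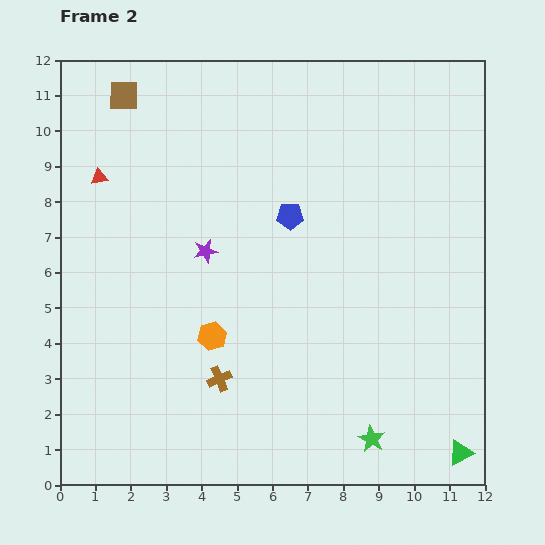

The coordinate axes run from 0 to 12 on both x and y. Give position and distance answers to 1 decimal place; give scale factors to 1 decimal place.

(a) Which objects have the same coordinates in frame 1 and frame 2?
the purple star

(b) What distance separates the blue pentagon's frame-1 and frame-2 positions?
0.7

The blue pentagon moved from (5.8, 7.7) to (6.5, 7.6), a distance of √(0.7² + 0.1²) ≈ 0.7.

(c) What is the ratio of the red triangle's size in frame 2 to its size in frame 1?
0.7×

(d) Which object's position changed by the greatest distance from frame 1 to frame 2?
the orange hexagon

(moved 3.1; next 2.7)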